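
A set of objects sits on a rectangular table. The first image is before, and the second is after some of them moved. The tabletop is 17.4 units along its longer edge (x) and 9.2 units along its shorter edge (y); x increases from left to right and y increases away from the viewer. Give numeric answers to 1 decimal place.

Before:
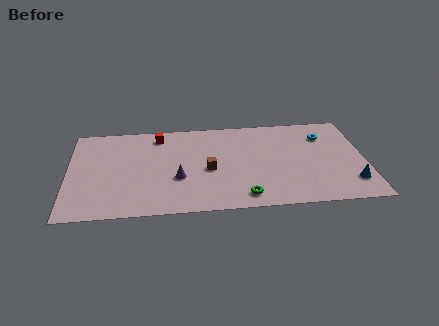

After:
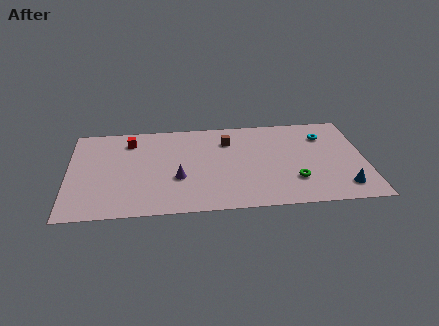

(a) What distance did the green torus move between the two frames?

3.3

From (10.2, 1.3) to (13.2, 2.6), the green torus covered √(3.0² + 1.3²) ≈ 3.3 units.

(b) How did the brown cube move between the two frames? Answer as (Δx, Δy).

(1.2, 2.8)

The brown cube was at about (8.2, 4.1) and moved to about (9.4, 6.9).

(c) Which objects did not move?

the purple cone and the cyan torus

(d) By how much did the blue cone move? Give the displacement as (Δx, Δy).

(-0.5, -0.4)

The blue cone was at about (16.5, 2.1) and moved to about (16.0, 1.7).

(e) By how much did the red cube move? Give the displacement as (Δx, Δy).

(-1.7, -0.4)

From the two frames, the red cube sits at roughly (5.3, 7.8) before and (3.6, 7.4) after.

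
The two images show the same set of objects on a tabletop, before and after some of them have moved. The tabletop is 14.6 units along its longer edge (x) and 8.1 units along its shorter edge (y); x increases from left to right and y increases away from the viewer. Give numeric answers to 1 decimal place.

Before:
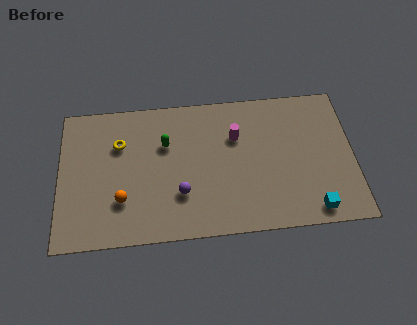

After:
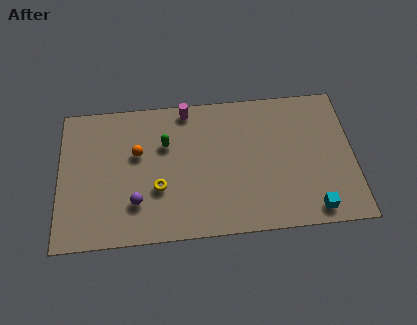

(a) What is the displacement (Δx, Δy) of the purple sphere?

(-2.2, -0.3)

The purple sphere was at about (6.0, 2.5) and moved to about (3.8, 2.2).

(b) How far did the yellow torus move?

3.3

The yellow torus moved from about (3.0, 5.6) to (4.9, 2.9), a distance of √(1.9² + 2.7²) ≈ 3.3.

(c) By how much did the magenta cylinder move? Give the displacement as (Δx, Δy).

(-2.4, 1.8)

The magenta cylinder started near (8.8, 5.5) and ended near (6.4, 7.3).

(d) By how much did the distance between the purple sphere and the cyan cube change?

+2.1

Before: roughly 6.7 units apart; after: 8.8. That's 2.1 units further apart.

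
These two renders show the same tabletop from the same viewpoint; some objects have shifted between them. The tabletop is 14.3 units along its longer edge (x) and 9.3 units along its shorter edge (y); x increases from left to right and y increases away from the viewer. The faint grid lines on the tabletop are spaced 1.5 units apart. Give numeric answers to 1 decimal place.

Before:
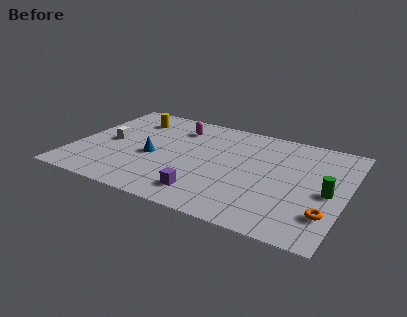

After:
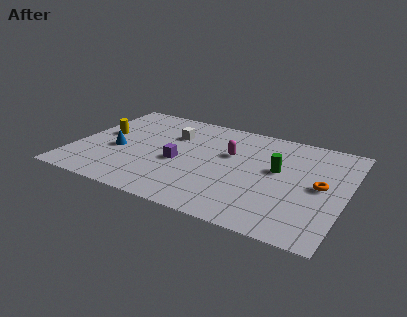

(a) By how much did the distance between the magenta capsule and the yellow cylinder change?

+4.3

Before: roughly 2.5 units apart; after: 6.8. That's 4.3 units further apart.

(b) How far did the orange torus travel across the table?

2.4

The orange torus moved from about (13.5, 2.4) to (13.0, 4.7), a distance of √(0.5² + 2.3²) ≈ 2.4.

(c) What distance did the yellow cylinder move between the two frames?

2.5

The yellow cylinder was near (2.6, 7.3) before and (1.3, 5.2) after, so it travelled √(1.3² + 2.1²) ≈ 2.5 units.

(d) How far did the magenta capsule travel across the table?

3.4

The magenta capsule moved from about (5.1, 7.3) to (8.1, 5.8), a distance of √(3.0² + 1.5²) ≈ 3.4.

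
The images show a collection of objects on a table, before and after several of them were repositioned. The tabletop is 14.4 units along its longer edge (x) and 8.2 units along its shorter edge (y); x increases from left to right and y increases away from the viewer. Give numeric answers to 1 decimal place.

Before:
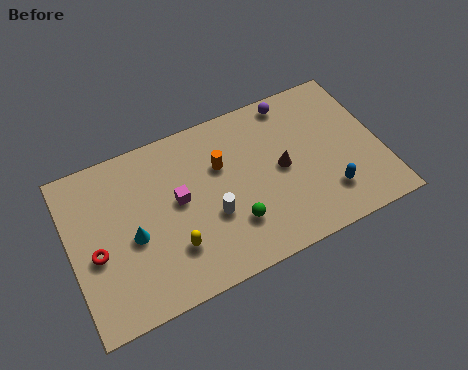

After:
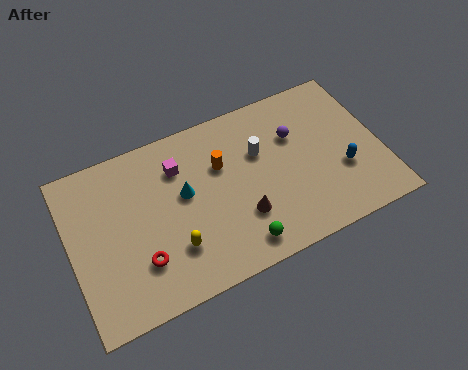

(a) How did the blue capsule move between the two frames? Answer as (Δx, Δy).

(0.8, 0.9)

From the two frames, the blue capsule sits at roughly (11.7, 2.0) before and (12.5, 2.9) after.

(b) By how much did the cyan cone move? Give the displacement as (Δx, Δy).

(2.5, 1.1)

From the two frames, the cyan cone sits at roughly (2.8, 3.6) before and (5.3, 4.7) after.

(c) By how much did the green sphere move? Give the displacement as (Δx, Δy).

(0.1, -1.1)

The green sphere started near (7.3, 2.3) and ended near (7.4, 1.2).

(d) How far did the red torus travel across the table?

2.2

From (1.1, 3.5) to (3.0, 2.3), the red torus covered √(1.9² + 1.2²) ≈ 2.2 units.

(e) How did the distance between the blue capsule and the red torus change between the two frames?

-1.2

Before: roughly 10.7 units apart; after: 9.5. That's 1.2 units closer together.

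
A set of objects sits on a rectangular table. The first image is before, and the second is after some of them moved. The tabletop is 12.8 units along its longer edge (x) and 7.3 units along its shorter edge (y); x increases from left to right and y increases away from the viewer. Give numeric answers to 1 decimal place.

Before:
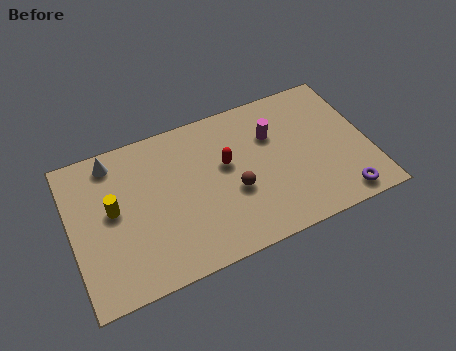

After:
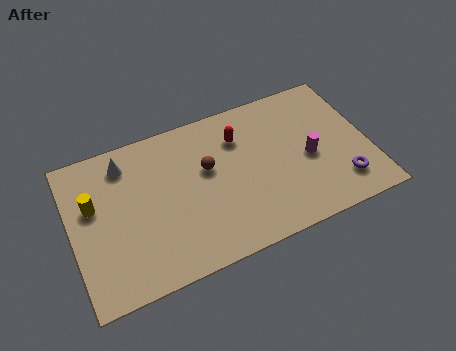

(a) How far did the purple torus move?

0.7

The purple torus moved from about (11.3, 0.9) to (11.4, 1.6), a distance of √(0.1² + 0.7²) ≈ 0.7.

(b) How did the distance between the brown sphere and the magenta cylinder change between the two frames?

+1.6

Before: roughly 2.8 units apart; after: 4.4. That's 1.6 units further apart.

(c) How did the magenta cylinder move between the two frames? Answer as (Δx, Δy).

(1.4, -1.7)

The magenta cylinder started near (8.8, 5.0) and ended near (10.2, 3.3).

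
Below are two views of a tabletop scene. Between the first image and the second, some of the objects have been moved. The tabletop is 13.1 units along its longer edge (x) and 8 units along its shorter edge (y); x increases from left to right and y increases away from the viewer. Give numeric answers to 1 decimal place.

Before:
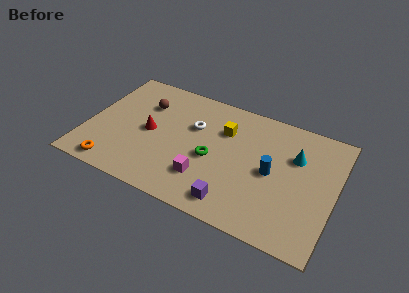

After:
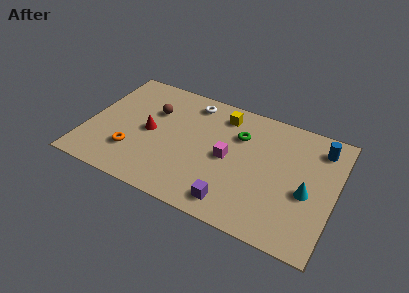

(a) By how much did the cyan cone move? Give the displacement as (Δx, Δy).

(0.8, -2.0)

From the two frames, the cyan cone sits at roughly (10.9, 5.4) before and (11.7, 3.4) after.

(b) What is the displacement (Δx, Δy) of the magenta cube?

(1.0, 1.8)

From the two frames, the magenta cube sits at roughly (6.5, 2.1) before and (7.5, 3.9) after.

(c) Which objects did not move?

the purple cube and the red cone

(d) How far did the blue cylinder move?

3.5

The blue cylinder moved from about (9.8, 3.9) to (12.1, 6.5), a distance of √(2.3² + 2.6²) ≈ 3.5.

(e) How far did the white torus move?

1.6

The white torus was near (5.5, 5.2) before and (5.2, 6.8) after, so it travelled √(0.3² + 1.6²) ≈ 1.6 units.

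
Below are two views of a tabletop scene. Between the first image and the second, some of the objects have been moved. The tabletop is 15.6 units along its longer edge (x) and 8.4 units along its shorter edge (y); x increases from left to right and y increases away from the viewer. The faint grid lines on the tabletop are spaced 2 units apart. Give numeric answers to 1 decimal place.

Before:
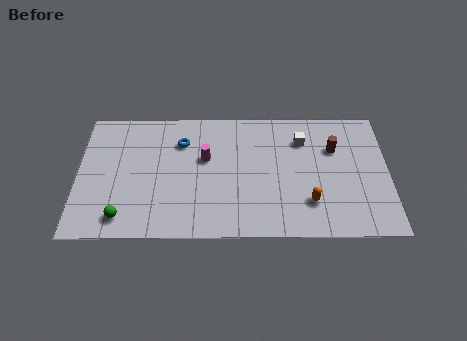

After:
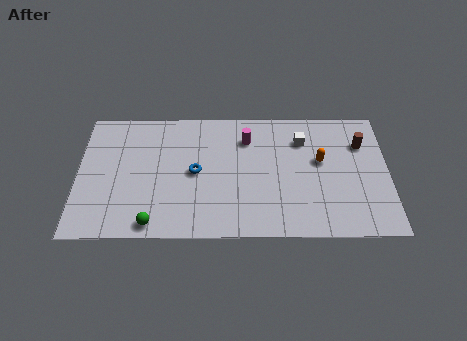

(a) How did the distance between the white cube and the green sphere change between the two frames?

-1.1

They were about 10.3 units apart before and 9.2 after — 1.1 units closer together.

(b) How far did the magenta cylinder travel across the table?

2.5

From (6.4, 5.1) to (8.5, 6.4), the magenta cylinder covered √(2.1² + 1.3²) ≈ 2.5 units.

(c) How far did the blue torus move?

2.1

From (5.2, 6.2) to (5.9, 4.2), the blue torus covered √(0.7² + 2.0²) ≈ 2.1 units.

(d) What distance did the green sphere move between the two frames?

1.6

From (2.3, 1.3) to (3.8, 0.9), the green sphere covered √(1.5² + 0.4²) ≈ 1.6 units.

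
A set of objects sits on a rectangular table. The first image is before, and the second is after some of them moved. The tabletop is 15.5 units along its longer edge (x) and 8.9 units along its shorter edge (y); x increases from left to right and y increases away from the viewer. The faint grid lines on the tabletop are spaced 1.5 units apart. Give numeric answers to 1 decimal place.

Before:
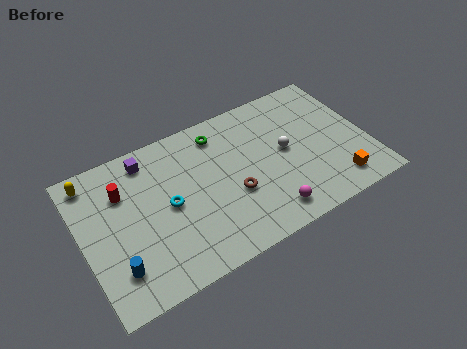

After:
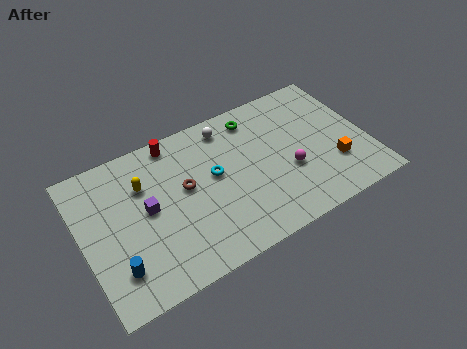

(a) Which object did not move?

the blue cylinder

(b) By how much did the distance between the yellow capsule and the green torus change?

-0.5

Before: roughly 6.9 units apart; after: 6.4. That's 0.5 units closer together.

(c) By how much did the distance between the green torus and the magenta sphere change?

-2.0

Before: roughly 6.3 units apart; after: 4.3. That's 2.0 units closer together.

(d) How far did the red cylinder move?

3.4

From (2.4, 6.3) to (5.4, 8.0), the red cylinder covered √(3.0² + 1.7²) ≈ 3.4 units.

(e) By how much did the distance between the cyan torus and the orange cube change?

-2.6

They were about 9.3 units apart before and 6.7 after — 2.6 units closer together.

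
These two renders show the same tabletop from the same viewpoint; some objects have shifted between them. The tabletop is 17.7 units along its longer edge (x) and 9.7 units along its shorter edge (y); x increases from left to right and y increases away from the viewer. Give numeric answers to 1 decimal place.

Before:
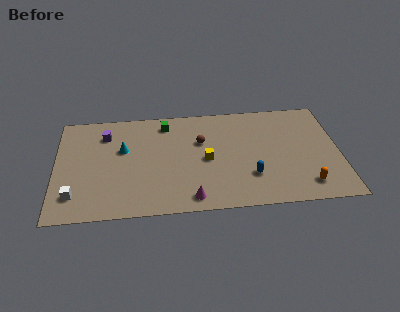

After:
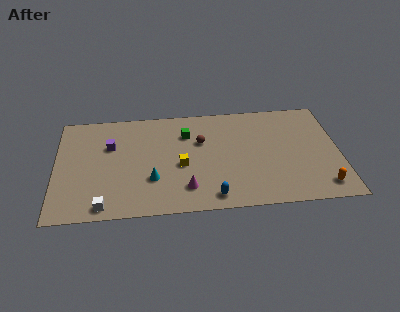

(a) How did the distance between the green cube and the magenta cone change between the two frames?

-2.2

Before: roughly 7.2 units apart; after: 5.0. That's 2.2 units closer together.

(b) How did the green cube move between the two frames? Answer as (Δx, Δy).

(1.3, -1.1)

The green cube started near (6.9, 8.2) and ended near (8.2, 7.1).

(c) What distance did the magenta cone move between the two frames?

0.9

From (8.4, 1.2) to (8.1, 2.1), the magenta cone covered √(0.3² + 0.9²) ≈ 0.9 units.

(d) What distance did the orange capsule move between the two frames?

1.0

The orange capsule moved from about (15.5, 1.7) to (16.5, 1.5), a distance of √(1.0² + 0.2²) ≈ 1.0.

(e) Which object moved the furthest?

the cyan cone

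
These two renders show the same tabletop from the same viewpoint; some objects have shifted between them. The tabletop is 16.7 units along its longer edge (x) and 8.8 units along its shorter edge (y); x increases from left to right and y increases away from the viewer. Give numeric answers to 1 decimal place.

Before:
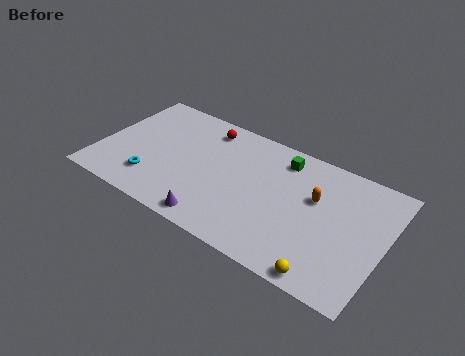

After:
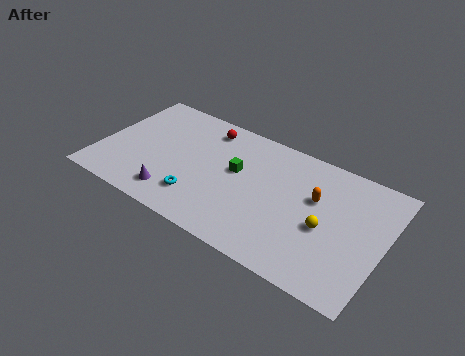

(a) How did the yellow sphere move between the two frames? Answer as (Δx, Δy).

(-0.5, 3.0)

The yellow sphere was at about (13.9, 0.8) and moved to about (13.4, 3.8).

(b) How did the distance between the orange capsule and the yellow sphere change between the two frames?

-3.0

Before: roughly 4.9 units apart; after: 1.9. That's 3.0 units closer together.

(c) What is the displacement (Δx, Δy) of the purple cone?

(-2.6, 0.6)

The purple cone started near (7.4, 1.0) and ended near (4.8, 1.6).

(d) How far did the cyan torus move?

2.8

From (3.4, 2.1) to (6.2, 2.1), the cyan torus covered √(2.8² + 0.0²) ≈ 2.8 units.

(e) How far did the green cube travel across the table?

3.3

From (10.4, 7.3) to (8.0, 5.1), the green cube covered √(2.4² + 2.2²) ≈ 3.3 units.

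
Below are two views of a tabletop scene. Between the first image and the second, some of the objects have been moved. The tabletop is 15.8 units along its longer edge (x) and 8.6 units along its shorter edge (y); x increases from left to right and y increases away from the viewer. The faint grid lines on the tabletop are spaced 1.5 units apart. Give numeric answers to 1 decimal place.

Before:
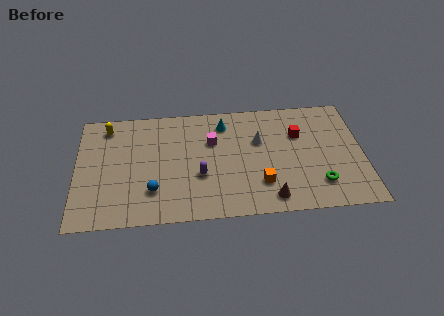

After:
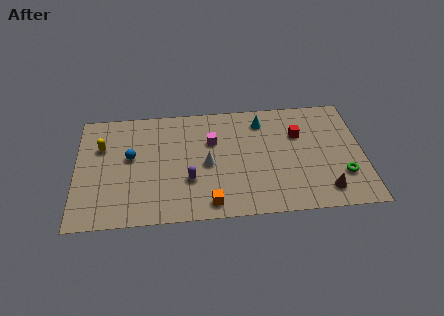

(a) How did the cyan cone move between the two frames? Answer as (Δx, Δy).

(2.1, 0.0)

The cyan cone was at about (8.2, 7.0) and moved to about (10.3, 7.0).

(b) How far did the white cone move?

3.3

The white cone was near (10.1, 5.5) before and (7.2, 4.0) after, so it travelled √(2.9² + 1.5²) ≈ 3.3 units.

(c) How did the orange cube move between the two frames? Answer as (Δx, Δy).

(-2.8, -1.2)

The orange cube was at about (10.1, 2.3) and moved to about (7.3, 1.1).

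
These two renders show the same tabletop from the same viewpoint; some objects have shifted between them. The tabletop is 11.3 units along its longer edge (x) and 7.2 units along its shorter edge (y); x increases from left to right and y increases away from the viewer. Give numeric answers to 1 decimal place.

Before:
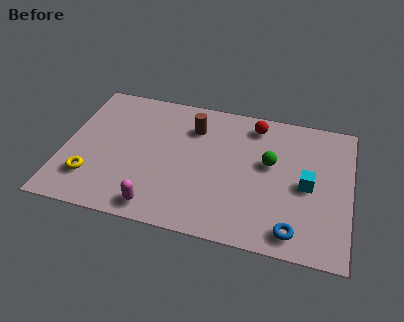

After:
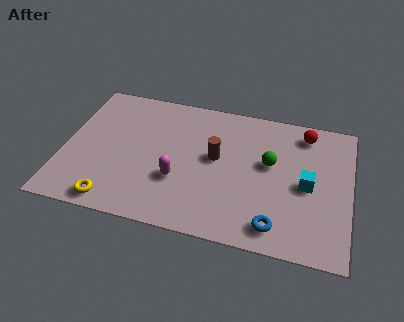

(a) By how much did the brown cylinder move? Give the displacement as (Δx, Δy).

(1.0, -1.4)

The brown cylinder started near (5.0, 5.4) and ended near (6.0, 4.0).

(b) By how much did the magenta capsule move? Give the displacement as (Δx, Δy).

(0.7, 1.6)

The magenta capsule started near (3.9, 0.9) and ended near (4.6, 2.5).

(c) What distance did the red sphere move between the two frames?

2.0

The red sphere moved from about (7.4, 6.1) to (9.4, 6.1), a distance of √(2.0² + 0.0²) ≈ 2.0.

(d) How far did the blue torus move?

0.7

From (9.2, 1.0) to (8.5, 1.1), the blue torus covered √(0.7² + 0.1²) ≈ 0.7 units.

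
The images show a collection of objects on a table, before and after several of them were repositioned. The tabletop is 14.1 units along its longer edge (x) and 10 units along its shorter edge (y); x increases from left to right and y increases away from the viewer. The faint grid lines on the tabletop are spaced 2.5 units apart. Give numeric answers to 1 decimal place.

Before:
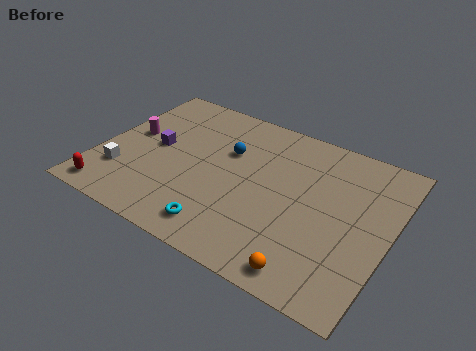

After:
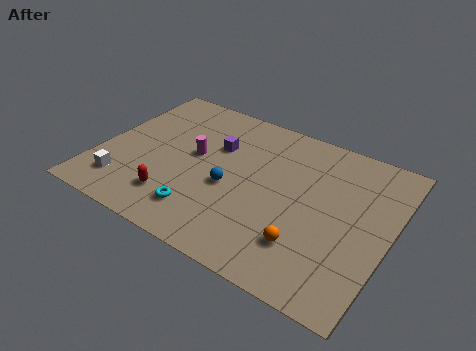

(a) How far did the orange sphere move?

1.5

The orange sphere moved from about (10.9, 1.1) to (10.5, 2.5), a distance of √(0.4² + 1.4²) ≈ 1.5.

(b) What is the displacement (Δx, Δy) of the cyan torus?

(-1.1, 0.5)

From the two frames, the cyan torus sits at roughly (6.6, 1.5) before and (5.5, 2.0) after.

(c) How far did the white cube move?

0.7

From (1.4, 2.7) to (1.6, 2.0), the white cube covered √(0.2² + 0.7²) ≈ 0.7 units.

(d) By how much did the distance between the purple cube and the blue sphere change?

-1.0

The distance was about 3.6 in the first image and 2.6 in the second, so they moved 1.0 units closer together.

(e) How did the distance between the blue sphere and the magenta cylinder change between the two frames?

-2.4

Before: roughly 4.8 units apart; after: 2.4. That's 2.4 units closer together.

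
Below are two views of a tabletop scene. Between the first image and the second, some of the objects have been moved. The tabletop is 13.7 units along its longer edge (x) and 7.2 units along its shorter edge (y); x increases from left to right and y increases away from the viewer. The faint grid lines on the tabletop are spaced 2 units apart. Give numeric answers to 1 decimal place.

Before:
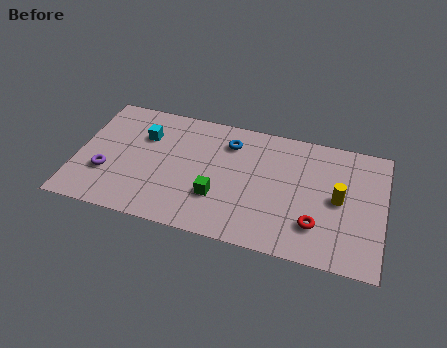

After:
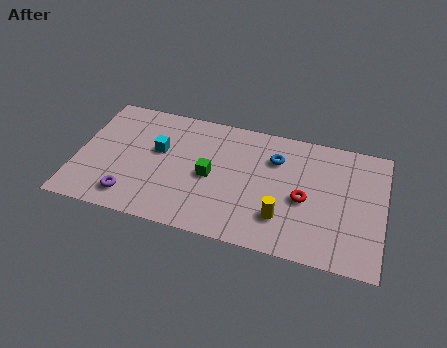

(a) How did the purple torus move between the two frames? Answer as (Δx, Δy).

(1.2, -1.1)

From the two frames, the purple torus sits at roughly (1.4, 2.4) before and (2.6, 1.3) after.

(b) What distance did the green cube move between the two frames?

1.2

The green cube was near (6.4, 2.3) before and (6.0, 3.4) after, so it travelled √(0.4² + 1.1²) ≈ 1.2 units.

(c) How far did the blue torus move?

2.1

The blue torus moved from about (6.7, 5.6) to (8.8, 5.2), a distance of √(2.1² + 0.4²) ≈ 2.1.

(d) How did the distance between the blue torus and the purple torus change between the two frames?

+1.1

They were about 6.2 units apart before and 7.3 after — 1.1 units further apart.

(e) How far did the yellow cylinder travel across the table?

2.9

The yellow cylinder was near (11.7, 3.6) before and (9.3, 1.9) after, so it travelled √(2.4² + 1.7²) ≈ 2.9 units.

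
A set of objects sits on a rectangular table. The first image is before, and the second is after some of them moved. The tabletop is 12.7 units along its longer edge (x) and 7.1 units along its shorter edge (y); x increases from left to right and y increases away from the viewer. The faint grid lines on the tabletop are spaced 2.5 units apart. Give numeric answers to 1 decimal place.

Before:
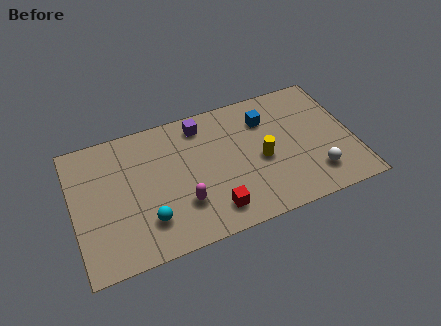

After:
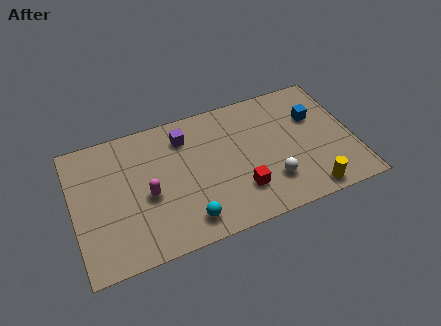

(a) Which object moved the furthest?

the yellow cylinder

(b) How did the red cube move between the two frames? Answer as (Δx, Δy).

(1.3, 0.6)

From the two frames, the red cube sits at roughly (6.1, 1.3) before and (7.4, 1.9) after.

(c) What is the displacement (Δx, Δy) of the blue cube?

(2.2, -0.6)

From the two frames, the blue cube sits at roughly (8.9, 5.3) before and (11.1, 4.7) after.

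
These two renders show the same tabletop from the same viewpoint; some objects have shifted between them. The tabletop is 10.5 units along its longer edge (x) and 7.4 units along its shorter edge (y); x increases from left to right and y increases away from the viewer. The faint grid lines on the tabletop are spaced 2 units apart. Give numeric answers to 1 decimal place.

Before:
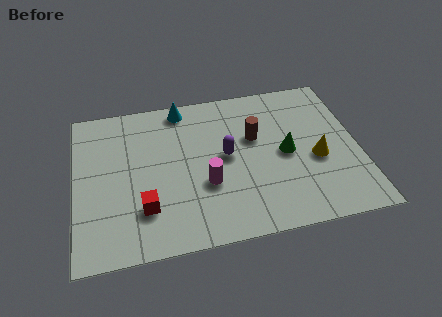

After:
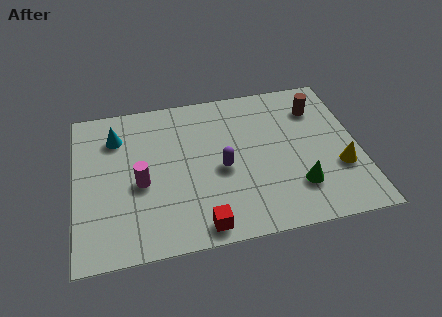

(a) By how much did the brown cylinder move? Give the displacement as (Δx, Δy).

(2.4, 1.0)

The brown cylinder was at about (6.7, 4.6) and moved to about (9.1, 5.6).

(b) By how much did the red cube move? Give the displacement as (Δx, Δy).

(2.0, -1.2)

The red cube was at about (2.5, 2.0) and moved to about (4.5, 0.8).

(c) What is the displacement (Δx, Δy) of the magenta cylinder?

(-2.4, 0.5)

From the two frames, the magenta cylinder sits at roughly (4.8, 2.7) before and (2.4, 3.2) after.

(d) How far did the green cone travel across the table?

1.7

The green cone was near (7.8, 3.6) before and (8.1, 1.9) after, so it travelled √(0.3² + 1.7²) ≈ 1.7 units.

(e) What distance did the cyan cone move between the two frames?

2.7

From (4.1, 6.6) to (1.6, 5.6), the cyan cone covered √(2.5² + 1.0²) ≈ 2.7 units.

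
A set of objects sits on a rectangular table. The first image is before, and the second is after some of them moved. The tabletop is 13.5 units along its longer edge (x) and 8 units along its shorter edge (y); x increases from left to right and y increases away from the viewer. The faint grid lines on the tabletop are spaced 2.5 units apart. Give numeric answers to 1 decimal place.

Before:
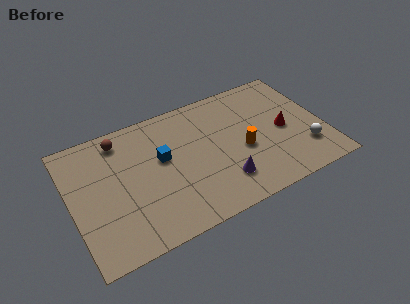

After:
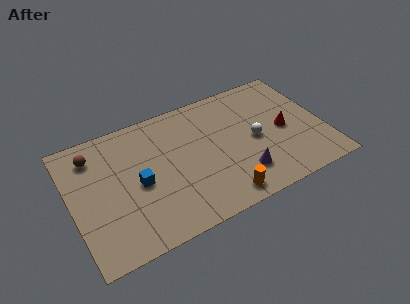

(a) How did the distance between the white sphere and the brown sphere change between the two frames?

-1.7

Before: roughly 10.5 units apart; after: 8.8. That's 1.7 units closer together.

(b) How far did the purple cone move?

1.0

The purple cone was near (7.8, 1.9) before and (8.8, 1.9) after, so it travelled √(1.0² + 0.0²) ≈ 1.0 units.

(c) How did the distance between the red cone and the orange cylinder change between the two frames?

+2.4

They were about 2.3 units apart before and 4.7 after — 2.4 units further apart.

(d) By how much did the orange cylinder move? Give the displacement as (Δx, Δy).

(-1.5, -2.4)

The orange cylinder started near (9.1, 3.4) and ended near (7.6, 1.0).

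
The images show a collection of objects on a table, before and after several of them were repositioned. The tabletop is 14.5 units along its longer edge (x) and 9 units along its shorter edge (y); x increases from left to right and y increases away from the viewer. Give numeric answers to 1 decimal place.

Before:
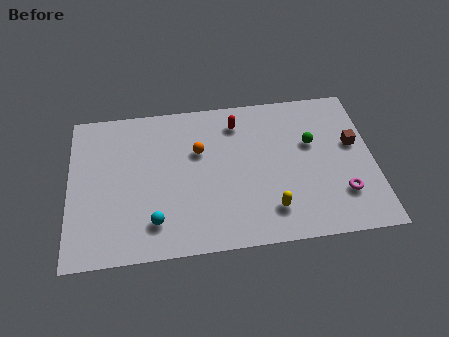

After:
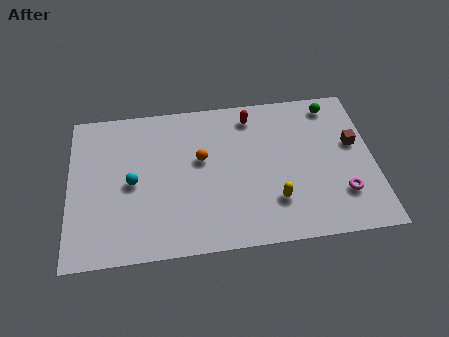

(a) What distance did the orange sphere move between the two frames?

0.5

The orange sphere was near (6.2, 5.8) before and (6.3, 5.3) after, so it travelled √(0.1² + 0.5²) ≈ 0.5 units.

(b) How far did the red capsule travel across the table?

0.8

The red capsule was near (8.1, 7.3) before and (8.8, 7.6) after, so it travelled √(0.7² + 0.3²) ≈ 0.8 units.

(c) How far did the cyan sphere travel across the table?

2.6

The cyan sphere moved from about (4.0, 1.9) to (3.0, 4.3), a distance of √(1.0² + 2.4²) ≈ 2.6.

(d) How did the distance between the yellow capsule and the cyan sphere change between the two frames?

+1.5

They were about 5.5 units apart before and 7.0 after — 1.5 units further apart.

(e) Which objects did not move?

the magenta torus and the brown cube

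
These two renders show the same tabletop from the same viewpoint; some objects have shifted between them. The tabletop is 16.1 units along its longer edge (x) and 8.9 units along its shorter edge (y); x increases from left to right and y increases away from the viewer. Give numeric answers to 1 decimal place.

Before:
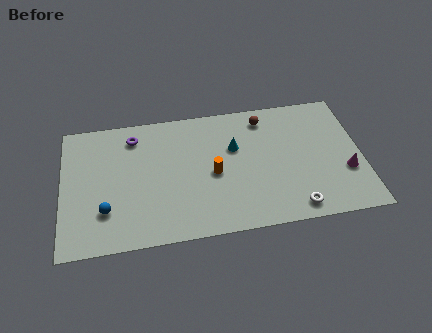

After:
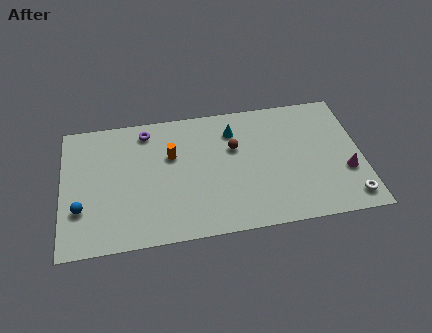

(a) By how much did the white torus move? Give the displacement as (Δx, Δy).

(3.0, 0.2)

From the two frames, the white torus sits at roughly (12.3, 1.1) before and (15.3, 1.3) after.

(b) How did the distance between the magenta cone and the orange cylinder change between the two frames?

+2.5

The distance was about 7.2 in the first image and 9.7 in the second, so they moved 2.5 units further apart.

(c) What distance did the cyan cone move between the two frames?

1.2

From (9.3, 5.7) to (9.3, 6.9), the cyan cone covered √(0.0² + 1.2²) ≈ 1.2 units.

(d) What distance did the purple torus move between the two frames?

0.8

The purple torus moved from about (3.9, 7.3) to (4.6, 7.6), a distance of √(0.7² + 0.3²) ≈ 0.8.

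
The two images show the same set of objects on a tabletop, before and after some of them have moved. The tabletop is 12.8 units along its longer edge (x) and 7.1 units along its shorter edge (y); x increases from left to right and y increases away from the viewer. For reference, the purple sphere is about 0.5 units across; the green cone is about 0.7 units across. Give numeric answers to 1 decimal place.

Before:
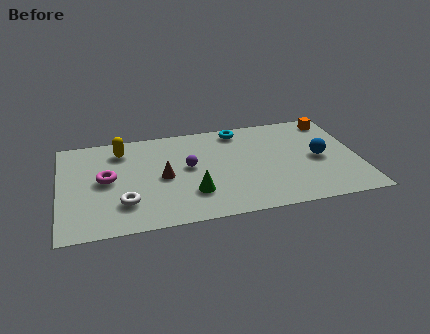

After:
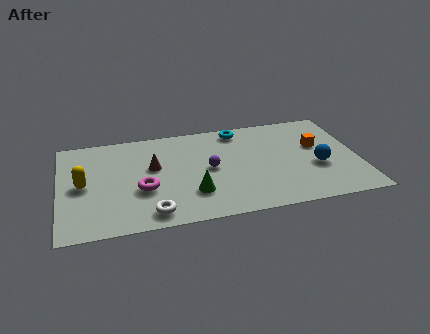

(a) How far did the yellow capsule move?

2.8

From (2.7, 5.7) to (1.0, 3.5), the yellow capsule covered √(1.7² + 2.2²) ≈ 2.8 units.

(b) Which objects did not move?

the cyan torus and the green cone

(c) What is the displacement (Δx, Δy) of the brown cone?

(-0.4, 0.8)

The brown cone was at about (4.4, 3.4) and moved to about (4.0, 4.2).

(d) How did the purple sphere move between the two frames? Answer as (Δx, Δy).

(0.9, -0.3)

The purple sphere started near (5.5, 3.9) and ended near (6.4, 3.6).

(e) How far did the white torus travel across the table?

1.4

From (2.7, 1.9) to (3.8, 1.0), the white torus covered √(1.1² + 0.9²) ≈ 1.4 units.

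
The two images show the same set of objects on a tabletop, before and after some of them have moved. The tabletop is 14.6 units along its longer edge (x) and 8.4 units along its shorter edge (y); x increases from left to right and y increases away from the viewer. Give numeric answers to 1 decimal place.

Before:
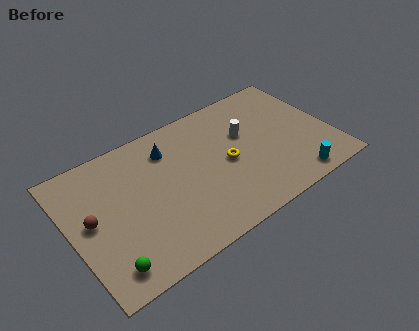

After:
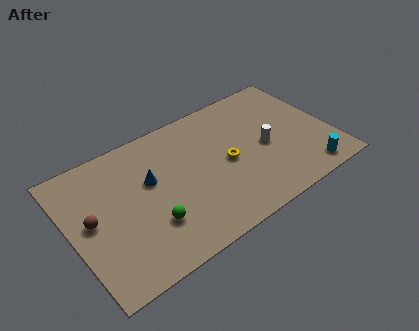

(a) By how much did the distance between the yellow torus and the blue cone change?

+0.5

The distance was about 3.8 in the first image and 4.3 in the second, so they moved 0.5 units further apart.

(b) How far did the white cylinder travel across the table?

1.7

The white cylinder moved from about (10.0, 5.3) to (10.9, 3.9), a distance of √(0.9² + 1.4²) ≈ 1.7.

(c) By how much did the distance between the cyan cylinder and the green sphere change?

-1.7

Before: roughly 10.5 units apart; after: 8.8. That's 1.7 units closer together.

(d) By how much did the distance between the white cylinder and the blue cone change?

+2.1

They were about 4.4 units apart before and 6.5 after — 2.1 units further apart.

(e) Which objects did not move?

the yellow torus and the brown sphere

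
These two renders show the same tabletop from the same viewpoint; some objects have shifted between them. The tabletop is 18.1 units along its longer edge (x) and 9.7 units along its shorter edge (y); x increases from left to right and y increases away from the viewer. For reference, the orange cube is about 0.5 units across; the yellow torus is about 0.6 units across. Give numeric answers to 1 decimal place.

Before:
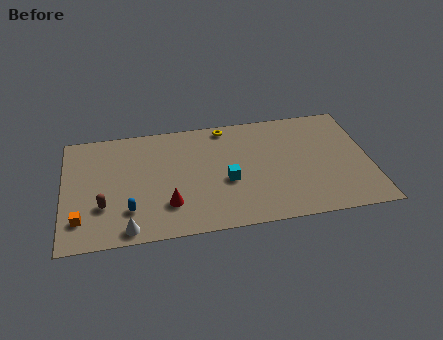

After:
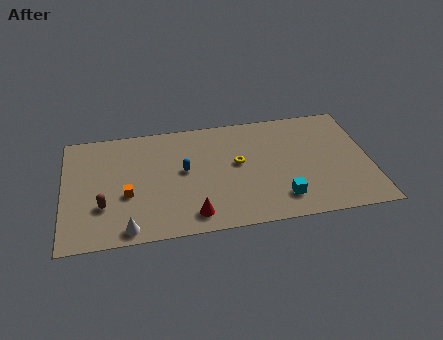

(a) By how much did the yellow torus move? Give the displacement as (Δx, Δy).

(0.6, -3.3)

The yellow torus was at about (9.7, 8.7) and moved to about (10.3, 5.4).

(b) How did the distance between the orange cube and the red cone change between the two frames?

-0.7

They were about 5.1 units apart before and 4.4 after — 0.7 units closer together.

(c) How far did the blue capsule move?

4.3

The blue capsule was near (3.8, 2.5) before and (7.1, 5.3) after, so it travelled √(3.3² + 2.8²) ≈ 4.3 units.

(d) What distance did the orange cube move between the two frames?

3.1

The orange cube moved from about (1.0, 2.2) to (3.7, 3.8), a distance of √(2.7² + 1.6²) ≈ 3.1.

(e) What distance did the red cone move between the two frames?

1.8

The red cone moved from about (6.1, 2.6) to (7.5, 1.5), a distance of √(1.4² + 1.1²) ≈ 1.8.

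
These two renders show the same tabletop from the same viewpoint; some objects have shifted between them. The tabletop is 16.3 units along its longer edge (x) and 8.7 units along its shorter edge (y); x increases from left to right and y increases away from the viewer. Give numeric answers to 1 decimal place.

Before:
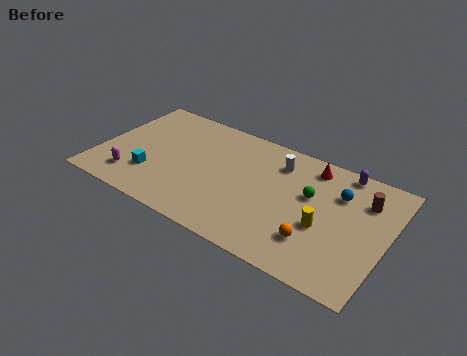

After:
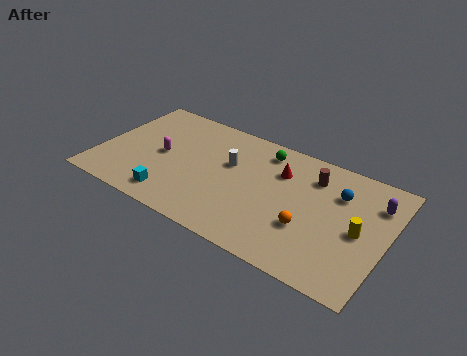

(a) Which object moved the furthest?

the green sphere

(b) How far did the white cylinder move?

3.0

The white cylinder moved from about (9.9, 6.8) to (7.3, 5.4), a distance of √(2.6² + 1.4²) ≈ 3.0.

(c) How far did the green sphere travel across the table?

3.5

From (11.9, 5.3) to (9.0, 7.3), the green sphere covered √(2.9² + 2.0²) ≈ 3.5 units.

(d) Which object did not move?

the blue sphere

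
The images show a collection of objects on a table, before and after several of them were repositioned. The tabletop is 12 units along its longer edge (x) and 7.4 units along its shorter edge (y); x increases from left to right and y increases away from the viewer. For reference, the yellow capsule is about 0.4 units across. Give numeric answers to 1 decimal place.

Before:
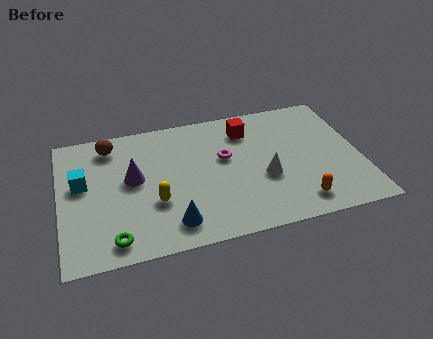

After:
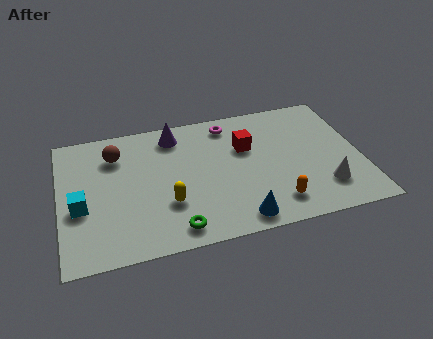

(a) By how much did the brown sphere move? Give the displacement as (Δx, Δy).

(0.2, -0.6)

From the two frames, the brown sphere sits at roughly (2.1, 6.2) before and (2.3, 5.6) after.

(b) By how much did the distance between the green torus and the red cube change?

-2.5

The distance was about 7.4 in the first image and 4.9 in the second, so they moved 2.5 units closer together.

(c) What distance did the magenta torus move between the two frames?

1.9

From (6.6, 4.4) to (6.9, 6.3), the magenta torus covered √(0.3² + 1.9²) ≈ 1.9 units.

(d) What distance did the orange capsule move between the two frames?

0.9

The orange capsule moved from about (9.3, 1.2) to (8.4, 1.4), a distance of √(0.9² + 0.2²) ≈ 0.9.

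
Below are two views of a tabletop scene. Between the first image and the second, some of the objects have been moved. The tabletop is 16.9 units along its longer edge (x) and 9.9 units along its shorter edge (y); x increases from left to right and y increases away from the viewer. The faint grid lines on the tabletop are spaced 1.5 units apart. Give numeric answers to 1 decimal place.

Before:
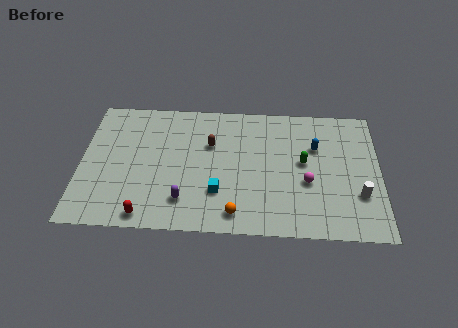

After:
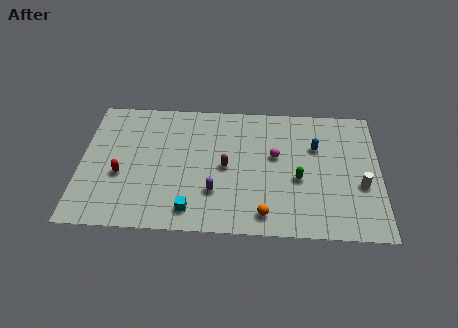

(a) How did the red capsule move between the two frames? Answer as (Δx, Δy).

(-1.5, 2.9)

The red capsule was at about (3.8, 1.0) and moved to about (2.3, 3.9).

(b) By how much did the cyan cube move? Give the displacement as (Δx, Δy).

(-1.5, -1.4)

From the two frames, the cyan cube sits at roughly (7.8, 2.9) before and (6.3, 1.5) after.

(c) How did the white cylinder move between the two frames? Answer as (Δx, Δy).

(0.1, 0.7)

The white cylinder was at about (15.7, 3.1) and moved to about (15.8, 3.8).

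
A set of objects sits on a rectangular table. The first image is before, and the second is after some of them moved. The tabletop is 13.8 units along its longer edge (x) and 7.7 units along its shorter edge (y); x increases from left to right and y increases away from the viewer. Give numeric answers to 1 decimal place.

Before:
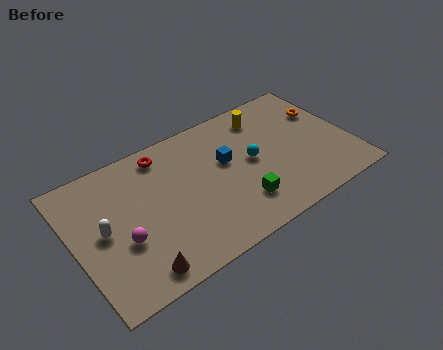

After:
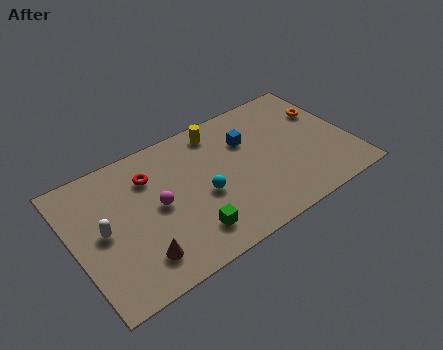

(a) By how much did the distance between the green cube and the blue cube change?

+2.5

Before: roughly 2.7 units apart; after: 5.2. That's 2.5 units further apart.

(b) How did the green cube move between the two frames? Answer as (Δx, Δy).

(-2.6, -0.3)

From the two frames, the green cube sits at roughly (7.9, 1.9) before and (5.3, 1.6) after.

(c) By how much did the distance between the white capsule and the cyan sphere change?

-2.6

Before: roughly 7.5 units apart; after: 4.9. That's 2.6 units closer together.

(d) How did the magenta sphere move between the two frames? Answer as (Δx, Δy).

(1.9, 1.0)

The magenta sphere started near (2.2, 2.9) and ended near (4.1, 3.9).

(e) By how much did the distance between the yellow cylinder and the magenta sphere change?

-4.1

They were about 8.5 units apart before and 4.4 after — 4.1 units closer together.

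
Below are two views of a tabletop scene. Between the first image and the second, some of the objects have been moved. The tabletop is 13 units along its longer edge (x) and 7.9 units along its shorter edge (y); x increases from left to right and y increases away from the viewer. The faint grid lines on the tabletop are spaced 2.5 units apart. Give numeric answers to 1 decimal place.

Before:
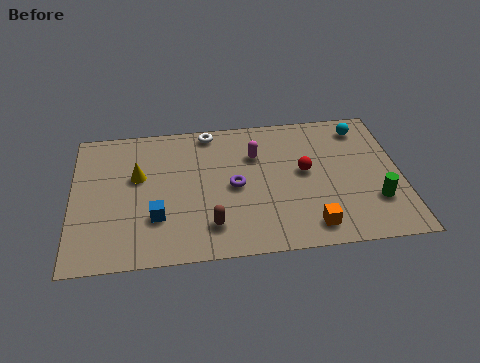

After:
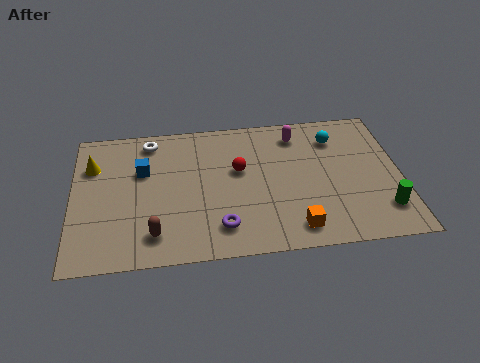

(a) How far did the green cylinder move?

0.6

The green cylinder moved from about (11.9, 2.3) to (12.2, 1.8), a distance of √(0.3² + 0.5²) ≈ 0.6.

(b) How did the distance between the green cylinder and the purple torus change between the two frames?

+0.7

The distance was about 5.7 in the first image and 6.4 in the second, so they moved 0.7 units further apart.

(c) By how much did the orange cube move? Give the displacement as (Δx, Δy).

(-0.6, 0.0)

The orange cube was at about (9.3, 1.2) and moved to about (8.7, 1.2).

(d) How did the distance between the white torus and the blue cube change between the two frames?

-3.5

They were about 5.2 units apart before and 1.7 after — 3.5 units closer together.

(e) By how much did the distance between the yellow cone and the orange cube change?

+1.4

Before: roughly 7.6 units apart; after: 9.0. That's 1.4 units further apart.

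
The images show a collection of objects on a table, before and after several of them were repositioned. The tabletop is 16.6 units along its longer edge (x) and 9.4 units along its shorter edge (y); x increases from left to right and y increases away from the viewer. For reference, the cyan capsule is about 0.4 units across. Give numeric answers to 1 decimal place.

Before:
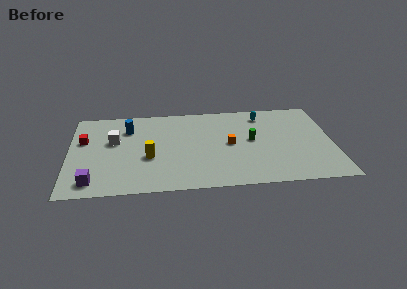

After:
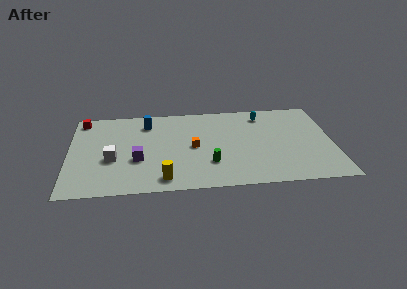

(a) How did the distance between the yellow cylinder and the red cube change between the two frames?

+3.9

Before: roughly 4.7 units apart; after: 8.6. That's 3.9 units further apart.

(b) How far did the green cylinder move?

3.5

The green cylinder moved from about (11.5, 5.0) to (8.8, 2.7), a distance of √(2.7² + 2.3²) ≈ 3.5.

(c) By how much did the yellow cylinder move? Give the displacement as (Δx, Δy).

(0.9, -2.4)

The yellow cylinder was at about (5.0, 3.7) and moved to about (5.9, 1.3).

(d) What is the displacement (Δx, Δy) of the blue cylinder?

(1.2, 0.5)

From the two frames, the blue cylinder sits at roughly (3.7, 7.0) before and (4.9, 7.5) after.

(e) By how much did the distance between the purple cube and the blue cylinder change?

-2.0

They were about 6.0 units apart before and 4.0 after — 2.0 units closer together.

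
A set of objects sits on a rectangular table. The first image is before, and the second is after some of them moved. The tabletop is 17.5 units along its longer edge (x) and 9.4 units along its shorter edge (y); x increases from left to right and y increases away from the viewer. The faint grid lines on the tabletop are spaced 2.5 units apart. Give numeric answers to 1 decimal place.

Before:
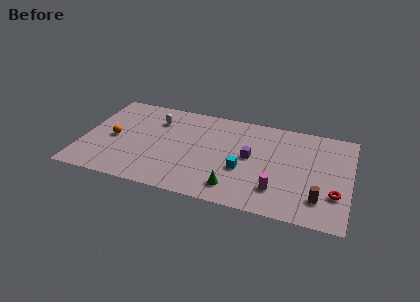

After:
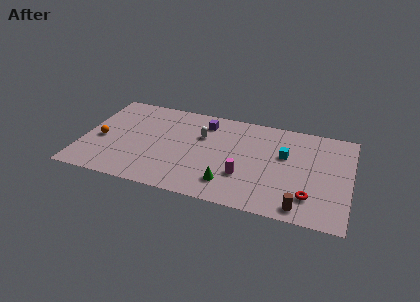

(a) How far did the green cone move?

0.5

From (10.2, 1.7) to (9.8, 2.0), the green cone covered √(0.4² + 0.3²) ≈ 0.5 units.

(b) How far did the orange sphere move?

0.9

The orange sphere was near (2.0, 4.4) before and (1.2, 4.1) after, so it travelled √(0.8² + 0.3²) ≈ 0.9 units.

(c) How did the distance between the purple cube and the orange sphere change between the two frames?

-1.5

The distance was about 9.0 in the first image and 7.5 in the second, so they moved 1.5 units closer together.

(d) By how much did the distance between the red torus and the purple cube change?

+3.0

Before: roughly 6.0 units apart; after: 9.0. That's 3.0 units further apart.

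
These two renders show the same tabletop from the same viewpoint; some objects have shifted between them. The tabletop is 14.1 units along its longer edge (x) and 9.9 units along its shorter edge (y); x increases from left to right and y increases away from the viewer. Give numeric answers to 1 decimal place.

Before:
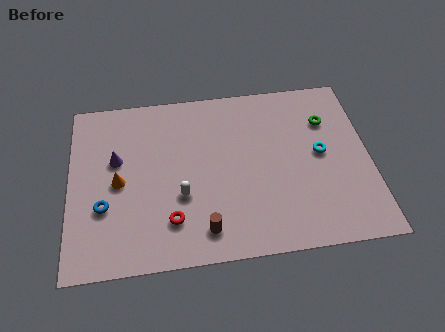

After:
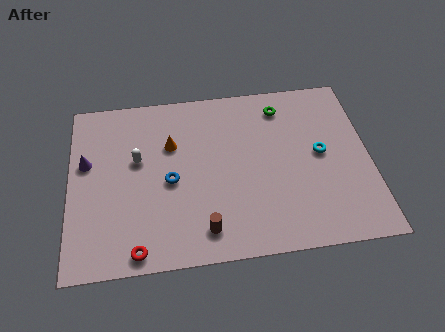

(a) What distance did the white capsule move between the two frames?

3.0

The white capsule was near (5.2, 3.6) before and (3.2, 5.9) after, so it travelled √(2.0² + 2.3²) ≈ 3.0 units.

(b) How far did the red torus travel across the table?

2.1

From (4.7, 2.3) to (3.1, 0.9), the red torus covered √(1.6² + 1.4²) ≈ 2.1 units.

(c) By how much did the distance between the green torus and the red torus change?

+1.2

The distance was about 8.9 in the first image and 10.1 in the second, so they moved 1.2 units further apart.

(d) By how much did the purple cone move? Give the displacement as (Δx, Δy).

(-1.4, 0.0)

From the two frames, the purple cone sits at roughly (2.2, 6.0) before and (0.8, 6.0) after.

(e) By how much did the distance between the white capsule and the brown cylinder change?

+3.0

They were about 2.2 units apart before and 5.2 after — 3.0 units further apart.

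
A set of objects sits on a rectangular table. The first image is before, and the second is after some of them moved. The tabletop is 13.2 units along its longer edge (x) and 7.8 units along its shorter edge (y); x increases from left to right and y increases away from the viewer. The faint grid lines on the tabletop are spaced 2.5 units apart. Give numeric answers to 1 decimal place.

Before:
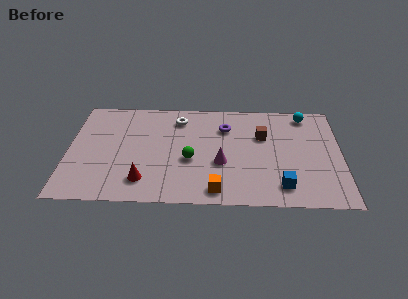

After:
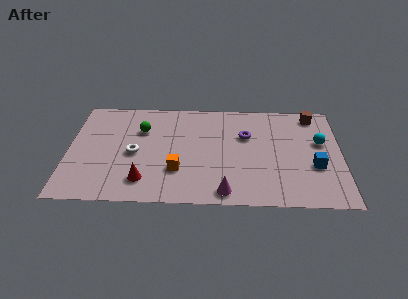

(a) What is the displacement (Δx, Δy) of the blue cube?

(1.6, 1.5)

From the two frames, the blue cube sits at roughly (10.3, 1.4) before and (11.9, 2.9) after.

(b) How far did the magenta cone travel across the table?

2.1

The magenta cone was near (7.4, 3.0) before and (7.6, 0.9) after, so it travelled √(0.2² + 2.1²) ≈ 2.1 units.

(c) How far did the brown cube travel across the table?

3.0

The brown cube moved from about (9.4, 5.1) to (11.9, 6.8), a distance of √(2.5² + 1.7²) ≈ 3.0.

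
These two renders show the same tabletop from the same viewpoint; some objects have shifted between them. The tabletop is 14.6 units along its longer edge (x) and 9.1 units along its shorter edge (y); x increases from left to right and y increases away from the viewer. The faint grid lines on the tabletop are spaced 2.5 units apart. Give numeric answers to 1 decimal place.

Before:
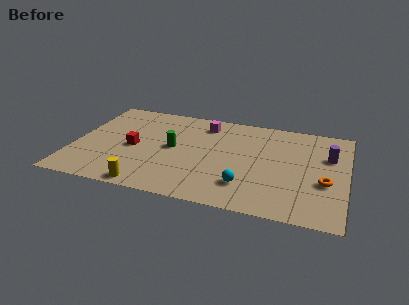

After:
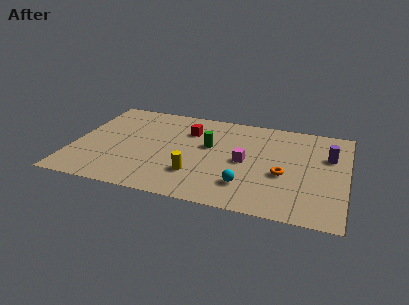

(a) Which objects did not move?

the purple cylinder and the cyan sphere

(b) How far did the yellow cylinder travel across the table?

2.9

The yellow cylinder was near (4.3, 0.8) before and (6.7, 2.5) after, so it travelled √(2.4² + 1.7²) ≈ 2.9 units.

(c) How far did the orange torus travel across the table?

2.2

The orange torus moved from about (13.5, 3.5) to (11.3, 3.7), a distance of √(2.2² + 0.2²) ≈ 2.2.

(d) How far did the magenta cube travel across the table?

3.9

The magenta cube moved from about (6.8, 7.5) to (9.2, 4.4), a distance of √(2.4² + 3.1²) ≈ 3.9.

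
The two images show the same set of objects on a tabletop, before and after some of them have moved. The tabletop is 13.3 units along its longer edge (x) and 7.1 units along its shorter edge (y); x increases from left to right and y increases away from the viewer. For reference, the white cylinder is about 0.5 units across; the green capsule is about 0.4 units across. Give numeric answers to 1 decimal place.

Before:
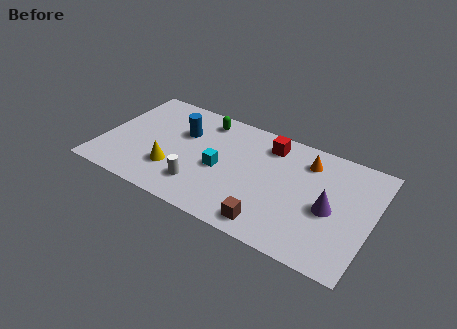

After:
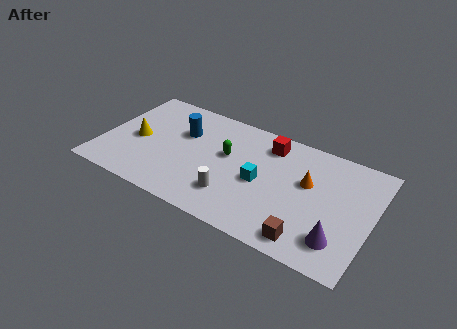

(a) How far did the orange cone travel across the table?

1.3

The orange cone was near (9.9, 5.6) before and (10.1, 4.3) after, so it travelled √(0.2² + 1.3²) ≈ 1.3 units.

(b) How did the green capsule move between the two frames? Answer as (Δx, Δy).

(1.4, -1.8)

The green capsule was at about (4.7, 6.0) and moved to about (6.1, 4.2).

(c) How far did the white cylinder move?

1.6

The white cylinder moved from about (5.1, 1.7) to (6.7, 1.8), a distance of √(1.6² + 0.1²) ≈ 1.6.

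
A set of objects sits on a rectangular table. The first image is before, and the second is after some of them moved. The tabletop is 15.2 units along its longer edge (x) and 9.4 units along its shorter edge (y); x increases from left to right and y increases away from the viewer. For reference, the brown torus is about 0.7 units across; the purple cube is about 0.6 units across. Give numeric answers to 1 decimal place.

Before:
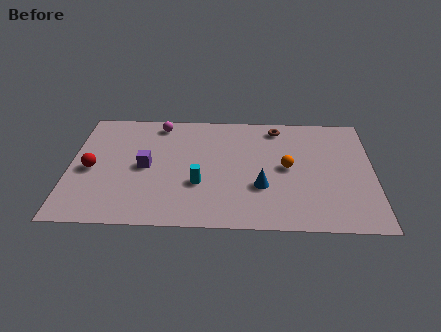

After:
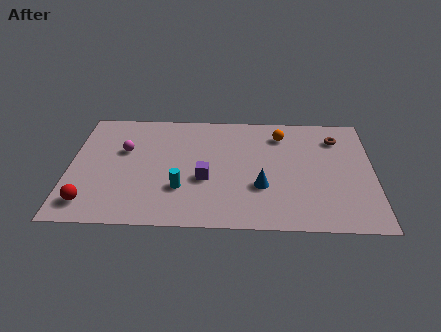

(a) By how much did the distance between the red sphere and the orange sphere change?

+1.4

The distance was about 9.8 in the first image and 11.2 in the second, so they moved 1.4 units further apart.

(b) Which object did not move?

the blue cone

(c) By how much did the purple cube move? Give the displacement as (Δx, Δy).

(3.0, -0.9)

The purple cube was at about (3.8, 4.6) and moved to about (6.8, 3.7).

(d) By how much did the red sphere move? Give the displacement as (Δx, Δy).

(0.0, -2.7)

The red sphere was at about (1.1, 4.3) and moved to about (1.1, 1.6).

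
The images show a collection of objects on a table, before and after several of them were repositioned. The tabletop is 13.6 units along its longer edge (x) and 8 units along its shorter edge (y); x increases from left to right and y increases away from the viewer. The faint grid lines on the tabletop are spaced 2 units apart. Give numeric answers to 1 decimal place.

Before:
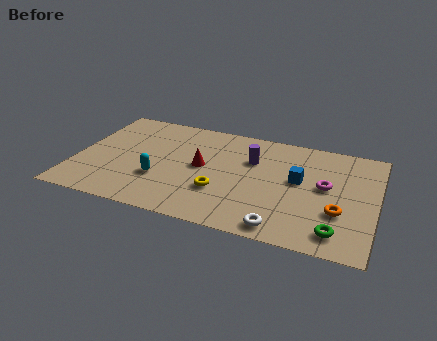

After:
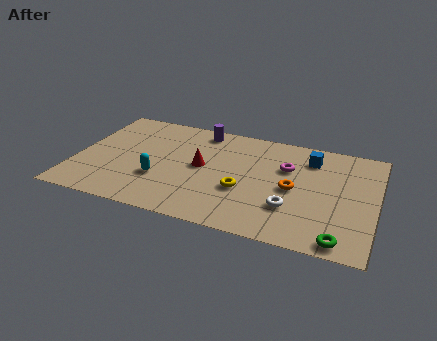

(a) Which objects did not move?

the red cone and the cyan capsule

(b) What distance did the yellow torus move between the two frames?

1.1

The yellow torus moved from about (6.7, 2.6) to (7.7, 3.0), a distance of √(1.0² + 0.4²) ≈ 1.1.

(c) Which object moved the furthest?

the purple cylinder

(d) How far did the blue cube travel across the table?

1.8

The blue cube moved from about (10.1, 4.5) to (10.5, 6.3), a distance of √(0.4² + 1.8²) ≈ 1.8.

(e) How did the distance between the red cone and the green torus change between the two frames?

+0.4

They were about 6.9 units apart before and 7.3 after — 0.4 units further apart.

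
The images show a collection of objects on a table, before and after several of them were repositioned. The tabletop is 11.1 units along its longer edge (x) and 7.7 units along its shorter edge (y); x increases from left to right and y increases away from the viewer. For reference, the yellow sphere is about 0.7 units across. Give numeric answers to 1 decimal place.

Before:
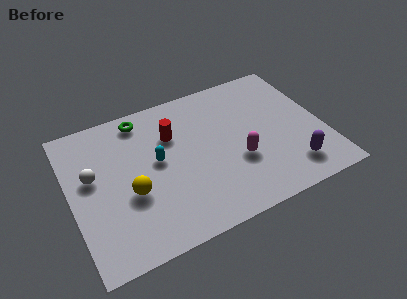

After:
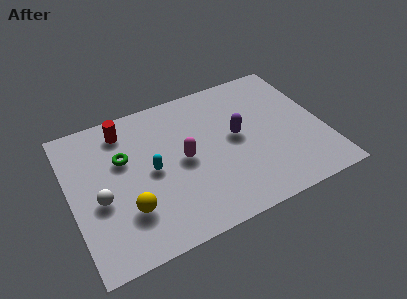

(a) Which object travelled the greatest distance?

the purple capsule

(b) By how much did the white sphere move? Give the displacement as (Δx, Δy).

(0.2, -1.3)

The white sphere was at about (1.0, 4.5) and moved to about (1.2, 3.2).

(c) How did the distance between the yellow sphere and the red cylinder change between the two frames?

+1.1

Before: roughly 3.1 units apart; after: 4.2. That's 1.1 units further apart.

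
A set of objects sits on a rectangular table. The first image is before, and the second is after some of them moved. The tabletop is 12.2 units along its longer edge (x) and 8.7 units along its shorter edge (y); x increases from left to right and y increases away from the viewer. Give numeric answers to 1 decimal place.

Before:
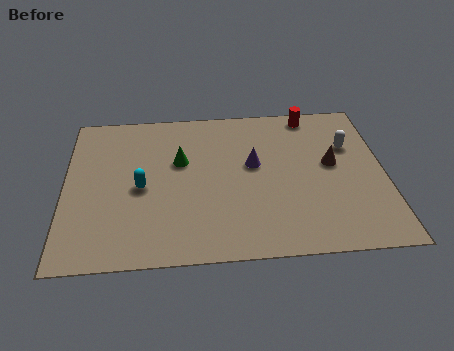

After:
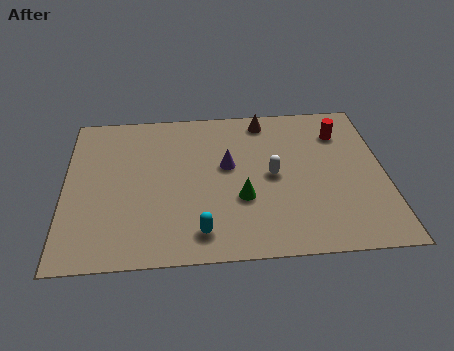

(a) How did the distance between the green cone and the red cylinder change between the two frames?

-0.4

Before: roughly 5.6 units apart; after: 5.2. That's 0.4 units closer together.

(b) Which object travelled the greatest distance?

the brown cone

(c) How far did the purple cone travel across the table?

1.0

The purple cone moved from about (7.2, 5.0) to (6.2, 5.0), a distance of √(1.0² + 0.0²) ≈ 1.0.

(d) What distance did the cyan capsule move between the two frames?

3.4

The cyan capsule was near (2.9, 4.0) before and (5.1, 1.4) after, so it travelled √(2.2² + 2.6²) ≈ 3.4 units.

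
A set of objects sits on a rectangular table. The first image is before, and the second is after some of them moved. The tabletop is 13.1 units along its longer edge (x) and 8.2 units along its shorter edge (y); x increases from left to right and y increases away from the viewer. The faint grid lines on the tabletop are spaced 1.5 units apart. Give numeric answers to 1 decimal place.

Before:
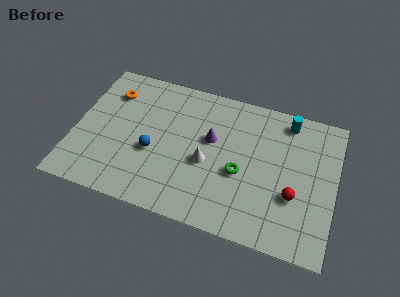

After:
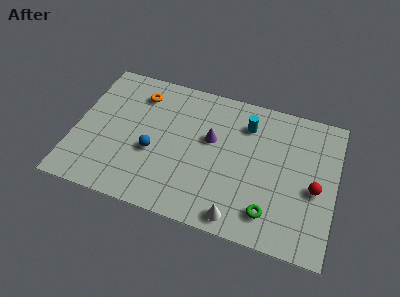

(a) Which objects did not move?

the blue sphere and the purple cone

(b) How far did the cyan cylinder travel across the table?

2.2

The cyan cylinder moved from about (10.5, 7.1) to (8.5, 6.3), a distance of √(2.0² + 0.8²) ≈ 2.2.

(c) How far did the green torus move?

2.4

The green torus moved from about (8.4, 3.4) to (10.0, 1.6), a distance of √(1.6² + 1.8²) ≈ 2.4.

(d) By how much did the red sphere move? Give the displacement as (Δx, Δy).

(1.0, 0.7)

The red sphere started near (11.1, 2.9) and ended near (12.1, 3.6).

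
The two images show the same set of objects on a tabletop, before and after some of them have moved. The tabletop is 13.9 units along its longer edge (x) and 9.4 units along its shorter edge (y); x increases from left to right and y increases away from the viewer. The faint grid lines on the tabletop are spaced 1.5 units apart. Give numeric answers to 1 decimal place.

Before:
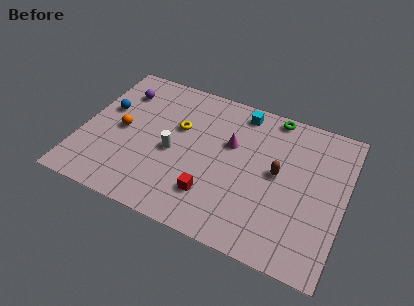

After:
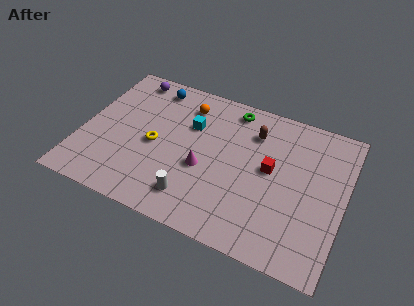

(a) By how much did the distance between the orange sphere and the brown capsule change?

-4.6

The distance was about 8.3 in the first image and 3.7 in the second, so they moved 4.6 units closer together.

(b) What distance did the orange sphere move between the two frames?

4.2

The orange sphere was near (2.1, 4.6) before and (5.2, 7.5) after, so it travelled √(3.1² + 2.9²) ≈ 4.2 units.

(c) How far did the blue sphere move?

3.3

From (1.1, 5.7) to (3.3, 8.1), the blue sphere covered √(2.2² + 2.4²) ≈ 3.3 units.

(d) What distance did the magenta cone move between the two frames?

2.4

From (7.8, 5.9) to (6.6, 3.8), the magenta cone covered √(1.2² + 2.1²) ≈ 2.4 units.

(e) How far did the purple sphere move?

1.1

From (1.7, 7.2) to (2.0, 8.3), the purple sphere covered √(0.3² + 1.1²) ≈ 1.1 units.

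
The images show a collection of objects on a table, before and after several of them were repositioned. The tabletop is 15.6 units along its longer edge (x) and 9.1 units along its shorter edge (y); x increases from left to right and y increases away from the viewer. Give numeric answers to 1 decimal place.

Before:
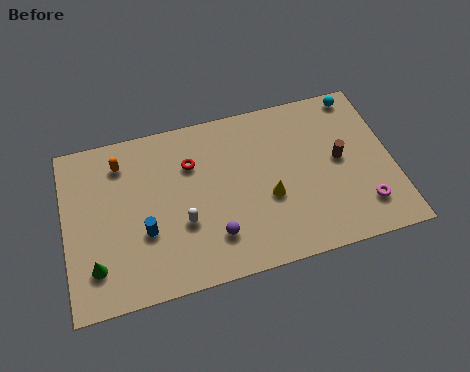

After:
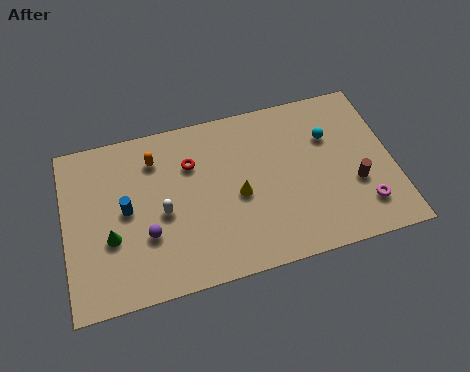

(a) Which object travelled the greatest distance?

the purple sphere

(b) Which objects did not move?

the magenta torus and the red torus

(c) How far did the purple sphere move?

3.2

The purple sphere was near (6.9, 2.2) before and (3.8, 3.1) after, so it travelled √(3.1² + 0.9²) ≈ 3.2 units.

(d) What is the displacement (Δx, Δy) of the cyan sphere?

(-1.6, -2.0)

From the two frames, the cyan sphere sits at roughly (14.3, 8.2) before and (12.7, 6.2) after.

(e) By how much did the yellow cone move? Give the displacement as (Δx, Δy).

(-1.4, 0.5)

The yellow cone started near (9.6, 3.6) and ended near (8.2, 4.1).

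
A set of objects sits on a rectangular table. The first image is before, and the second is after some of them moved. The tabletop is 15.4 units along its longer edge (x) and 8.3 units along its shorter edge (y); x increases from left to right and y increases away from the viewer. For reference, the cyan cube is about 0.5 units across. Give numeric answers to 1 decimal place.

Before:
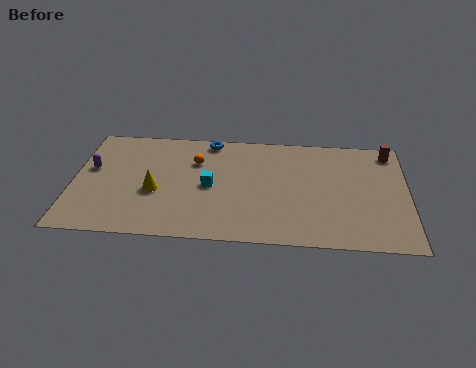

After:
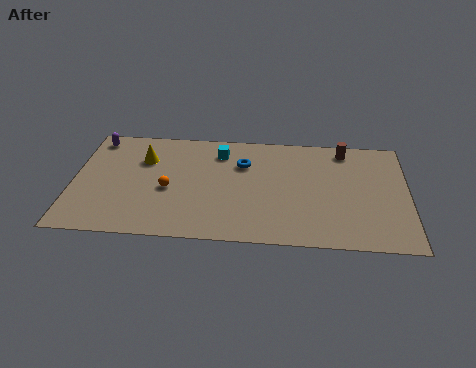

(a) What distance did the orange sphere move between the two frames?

2.5

The orange sphere was near (5.6, 5.8) before and (4.4, 3.6) after, so it travelled √(1.2² + 2.2²) ≈ 2.5 units.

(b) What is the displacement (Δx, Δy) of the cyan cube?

(0.4, 2.6)

The cyan cube was at about (6.3, 4.0) and moved to about (6.7, 6.6).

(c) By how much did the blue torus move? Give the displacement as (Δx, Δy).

(1.6, -1.7)

The blue torus was at about (6.2, 7.5) and moved to about (7.8, 5.8).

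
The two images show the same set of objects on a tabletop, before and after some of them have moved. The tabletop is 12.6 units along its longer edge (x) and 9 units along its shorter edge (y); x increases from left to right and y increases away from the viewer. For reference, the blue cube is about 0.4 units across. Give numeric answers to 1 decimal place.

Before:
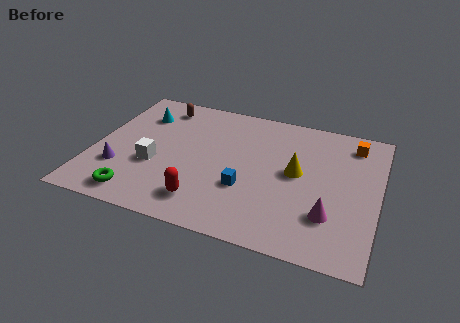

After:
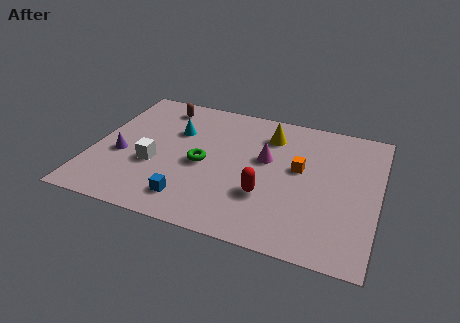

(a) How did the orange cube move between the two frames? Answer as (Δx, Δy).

(-2.2, -2.4)

The orange cube started near (11.3, 7.5) and ended near (9.1, 5.1).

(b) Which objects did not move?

the white cube and the brown capsule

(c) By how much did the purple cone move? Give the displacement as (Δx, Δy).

(0.0, 0.9)

From the two frames, the purple cone sits at roughly (1.3, 2.7) before and (1.3, 3.6) after.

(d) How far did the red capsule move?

2.9

The red capsule moved from about (5.2, 1.7) to (7.8, 2.9), a distance of √(2.6² + 1.2²) ≈ 2.9.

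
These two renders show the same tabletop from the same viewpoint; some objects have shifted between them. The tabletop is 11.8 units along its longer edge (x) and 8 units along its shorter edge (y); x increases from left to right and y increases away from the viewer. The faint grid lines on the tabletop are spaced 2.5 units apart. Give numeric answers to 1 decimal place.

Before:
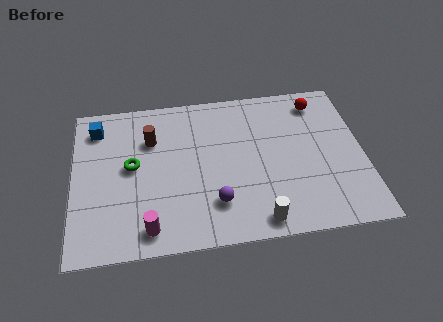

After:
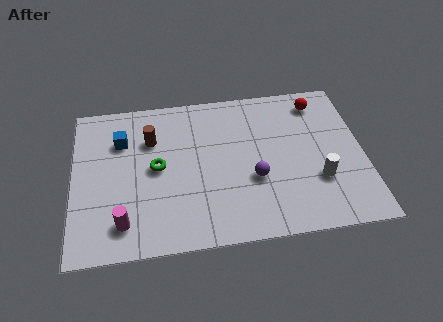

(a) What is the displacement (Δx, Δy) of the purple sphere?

(1.6, 1.0)

From the two frames, the purple sphere sits at roughly (5.7, 2.0) before and (7.3, 3.0) after.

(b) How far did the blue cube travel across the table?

1.3

The blue cube was near (1.0, 6.5) before and (2.0, 5.7) after, so it travelled √(1.0² + 0.8²) ≈ 1.3 units.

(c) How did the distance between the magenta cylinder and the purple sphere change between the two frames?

+2.7

They were about 2.8 units apart before and 5.5 after — 2.7 units further apart.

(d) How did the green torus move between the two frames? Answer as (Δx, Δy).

(1.0, -0.2)

The green torus started near (2.4, 4.3) and ended near (3.4, 4.1).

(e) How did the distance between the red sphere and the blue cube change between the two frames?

-0.9

They were about 9.1 units apart before and 8.2 after — 0.9 units closer together.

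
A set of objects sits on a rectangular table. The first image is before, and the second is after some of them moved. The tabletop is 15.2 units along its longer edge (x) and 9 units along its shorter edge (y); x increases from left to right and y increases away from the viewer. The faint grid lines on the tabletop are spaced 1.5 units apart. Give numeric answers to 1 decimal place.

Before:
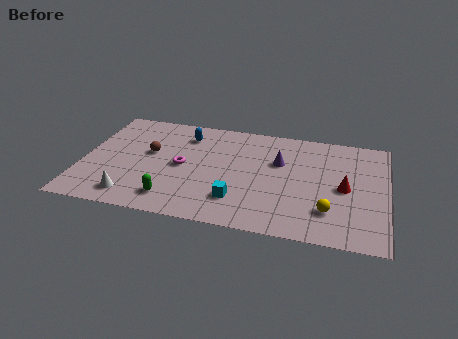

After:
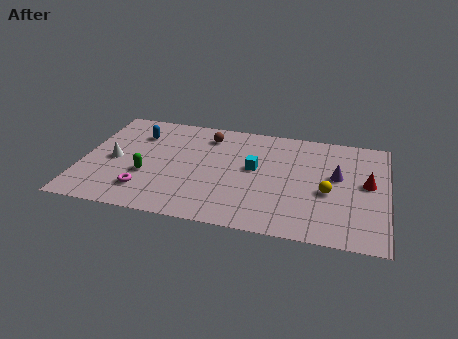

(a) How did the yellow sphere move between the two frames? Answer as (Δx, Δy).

(-0.1, 1.5)

The yellow sphere was at about (12.4, 2.3) and moved to about (12.3, 3.8).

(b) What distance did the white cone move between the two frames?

3.0

From (2.7, 1.4) to (1.6, 4.2), the white cone covered √(1.1² + 2.8²) ≈ 3.0 units.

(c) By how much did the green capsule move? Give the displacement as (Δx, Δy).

(-1.4, 1.7)

From the two frames, the green capsule sits at roughly (4.7, 1.6) before and (3.3, 3.3) after.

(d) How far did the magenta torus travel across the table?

2.9

From (5.0, 4.4) to (3.3, 2.0), the magenta torus covered √(1.7² + 2.4²) ≈ 2.9 units.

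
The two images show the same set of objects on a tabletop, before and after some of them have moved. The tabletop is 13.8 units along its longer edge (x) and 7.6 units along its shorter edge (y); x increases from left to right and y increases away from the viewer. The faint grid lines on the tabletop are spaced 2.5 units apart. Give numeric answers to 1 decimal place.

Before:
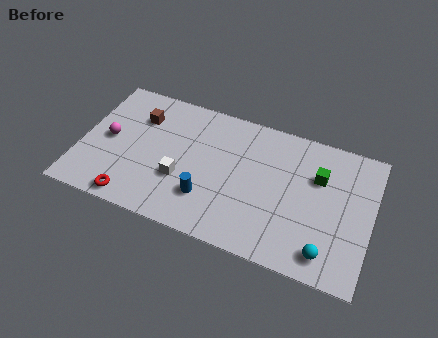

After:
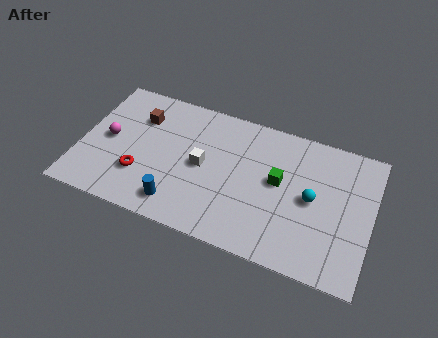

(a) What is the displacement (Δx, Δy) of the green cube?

(-1.8, -0.9)

From the two frames, the green cube sits at roughly (11.2, 5.1) before and (9.4, 4.2) after.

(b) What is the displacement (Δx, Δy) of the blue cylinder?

(-1.3, -0.8)

The blue cylinder was at about (6.2, 2.1) and moved to about (4.9, 1.3).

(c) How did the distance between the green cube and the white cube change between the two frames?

-3.1

They were about 6.7 units apart before and 3.6 after — 3.1 units closer together.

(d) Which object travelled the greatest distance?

the cyan sphere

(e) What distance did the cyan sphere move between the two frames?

2.8

The cyan sphere was near (11.9, 1.2) before and (11.0, 3.8) after, so it travelled √(0.9² + 2.6²) ≈ 2.8 units.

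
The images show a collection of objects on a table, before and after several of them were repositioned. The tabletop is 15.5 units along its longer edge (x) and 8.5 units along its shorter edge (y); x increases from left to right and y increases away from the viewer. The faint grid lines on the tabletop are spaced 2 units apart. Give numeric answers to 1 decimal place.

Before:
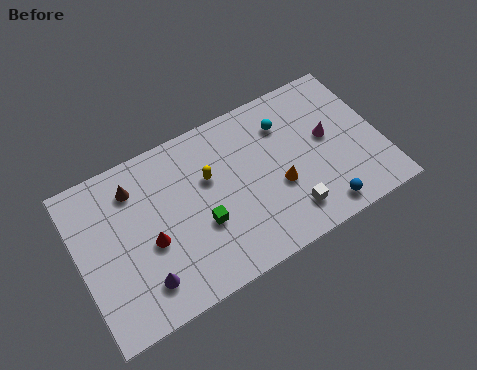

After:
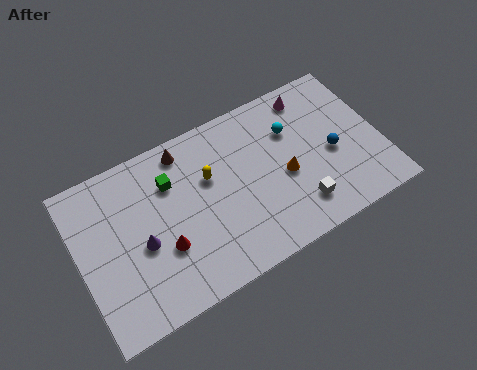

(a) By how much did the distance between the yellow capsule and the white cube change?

+0.3

The distance was about 5.2 in the first image and 5.5 in the second, so they moved 0.3 units further apart.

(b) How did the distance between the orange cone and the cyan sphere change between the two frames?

-0.9

Before: roughly 3.2 units apart; after: 2.3. That's 0.9 units closer together.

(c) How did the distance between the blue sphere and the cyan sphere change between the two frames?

-2.6

They were about 5.4 units apart before and 2.8 after — 2.6 units closer together.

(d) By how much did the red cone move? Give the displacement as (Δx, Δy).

(0.6, -0.6)

The red cone started near (3.5, 3.6) and ended near (4.1, 3.0).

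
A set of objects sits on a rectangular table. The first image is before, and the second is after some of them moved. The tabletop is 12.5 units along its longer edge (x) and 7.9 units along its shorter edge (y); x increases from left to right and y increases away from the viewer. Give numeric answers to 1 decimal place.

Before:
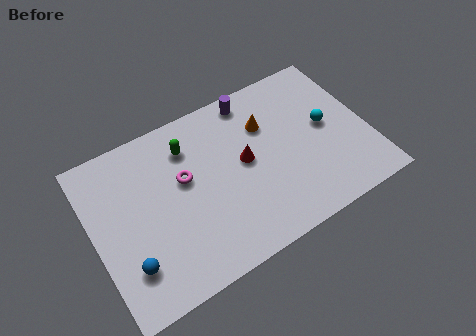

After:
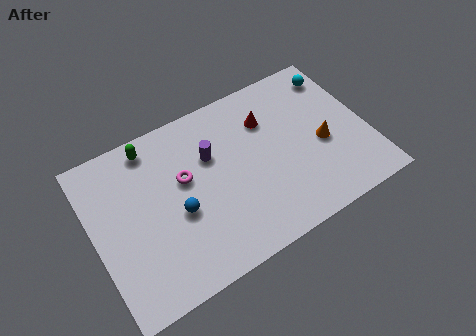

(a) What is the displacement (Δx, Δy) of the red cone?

(1.3, 1.5)

The red cone started near (6.9, 4.2) and ended near (8.2, 5.7).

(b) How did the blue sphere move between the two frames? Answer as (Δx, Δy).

(2.4, 1.3)

The blue sphere was at about (1.3, 2.0) and moved to about (3.7, 3.3).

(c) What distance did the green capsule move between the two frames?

1.8

The green capsule moved from about (4.6, 6.1) to (3.0, 6.9), a distance of √(1.6² + 0.8²) ≈ 1.8.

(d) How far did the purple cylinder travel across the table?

2.8

The purple cylinder was near (7.7, 7.0) before and (5.5, 5.2) after, so it travelled √(2.2² + 1.8²) ≈ 2.8 units.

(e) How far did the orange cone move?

3.1

The orange cone moved from about (8.1, 5.5) to (10.4, 3.4), a distance of √(2.3² + 2.1²) ≈ 3.1.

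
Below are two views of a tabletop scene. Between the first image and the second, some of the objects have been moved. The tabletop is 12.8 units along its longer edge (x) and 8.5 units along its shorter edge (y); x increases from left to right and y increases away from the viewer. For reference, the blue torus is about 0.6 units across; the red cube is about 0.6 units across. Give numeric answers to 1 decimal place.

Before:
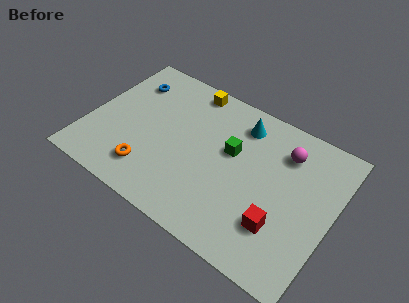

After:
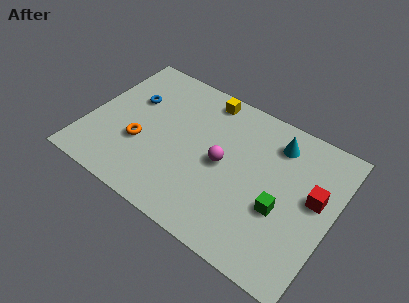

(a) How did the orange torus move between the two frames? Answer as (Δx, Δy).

(-0.7, 1.3)

The orange torus was at about (3.6, 1.8) and moved to about (2.9, 3.1).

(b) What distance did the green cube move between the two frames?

3.4

The green cube moved from about (7.4, 5.1) to (10.3, 3.3), a distance of √(2.9² + 1.8²) ≈ 3.4.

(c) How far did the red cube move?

2.8

The red cube was near (10.4, 2.4) before and (11.8, 4.8) after, so it travelled √(1.4² + 2.4²) ≈ 2.8 units.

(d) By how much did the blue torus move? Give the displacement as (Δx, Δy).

(0.4, -1.0)

The blue torus was at about (1.6, 6.5) and moved to about (2.0, 5.5).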